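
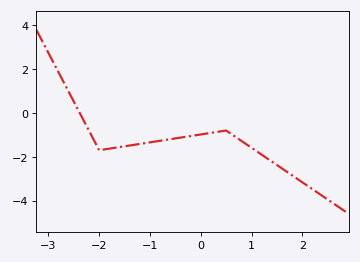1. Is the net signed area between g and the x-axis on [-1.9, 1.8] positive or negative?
negative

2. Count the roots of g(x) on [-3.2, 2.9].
1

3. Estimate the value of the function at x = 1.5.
-2.4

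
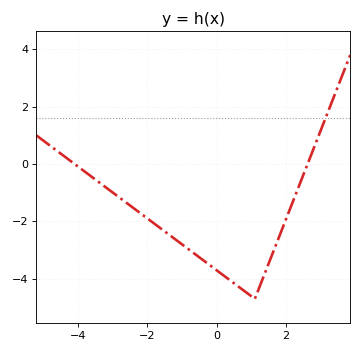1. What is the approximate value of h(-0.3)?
-3.43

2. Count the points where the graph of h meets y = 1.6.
1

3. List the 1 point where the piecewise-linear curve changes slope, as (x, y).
(1.1, -4.7)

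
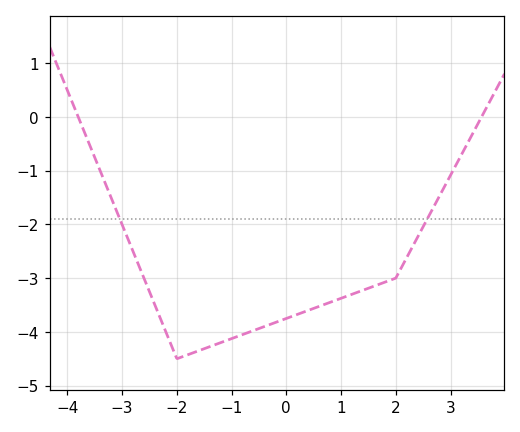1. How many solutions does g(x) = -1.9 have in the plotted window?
2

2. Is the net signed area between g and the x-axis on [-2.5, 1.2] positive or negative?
negative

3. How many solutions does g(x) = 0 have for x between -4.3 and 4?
2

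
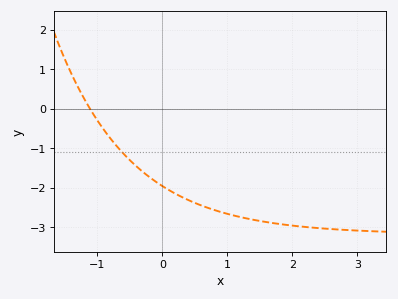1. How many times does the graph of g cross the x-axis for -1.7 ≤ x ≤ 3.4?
1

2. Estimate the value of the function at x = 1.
-2.7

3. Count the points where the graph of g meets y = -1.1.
1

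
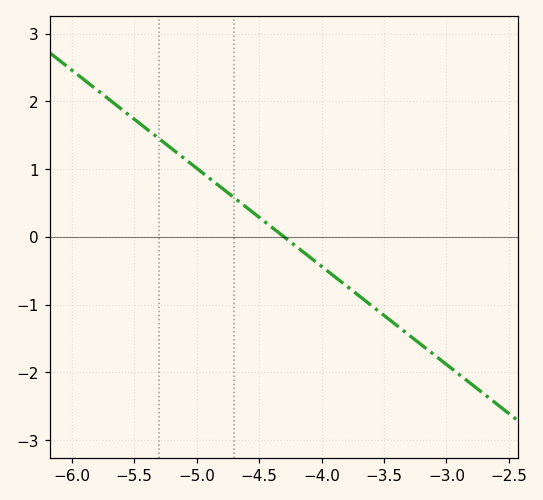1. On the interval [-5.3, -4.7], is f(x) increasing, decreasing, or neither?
decreasing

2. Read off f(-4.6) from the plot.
0.435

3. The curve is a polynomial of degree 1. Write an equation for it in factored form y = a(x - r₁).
y = -1.45(x + 4.3)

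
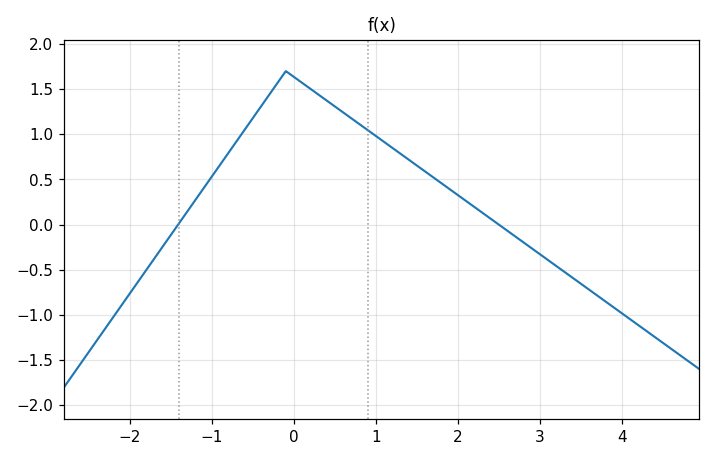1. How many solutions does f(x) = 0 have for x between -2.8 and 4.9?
2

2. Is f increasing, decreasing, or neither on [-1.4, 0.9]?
neither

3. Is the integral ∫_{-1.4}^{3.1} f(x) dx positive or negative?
positive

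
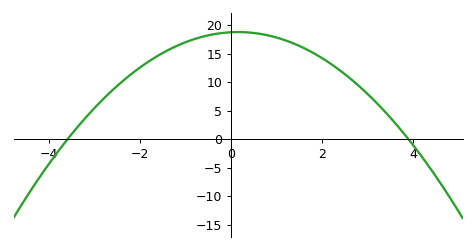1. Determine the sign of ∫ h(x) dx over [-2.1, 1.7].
positive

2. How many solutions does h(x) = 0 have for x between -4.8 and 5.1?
2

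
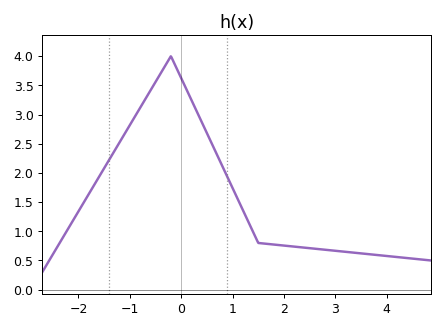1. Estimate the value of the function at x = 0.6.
2.5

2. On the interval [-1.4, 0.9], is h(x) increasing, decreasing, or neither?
neither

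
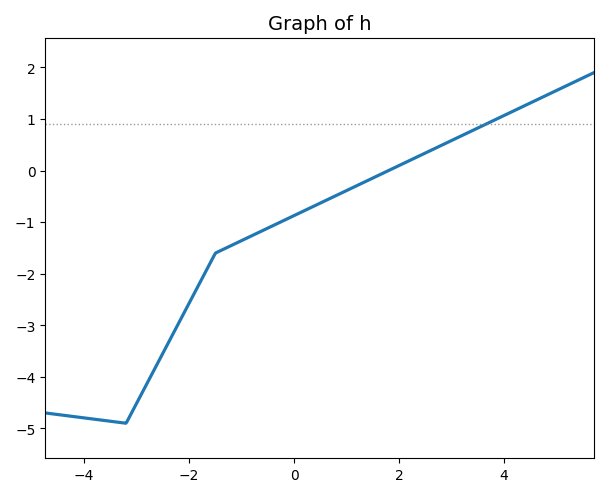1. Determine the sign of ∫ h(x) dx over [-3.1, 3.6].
negative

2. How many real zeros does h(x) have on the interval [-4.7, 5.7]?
1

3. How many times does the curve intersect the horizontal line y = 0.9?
1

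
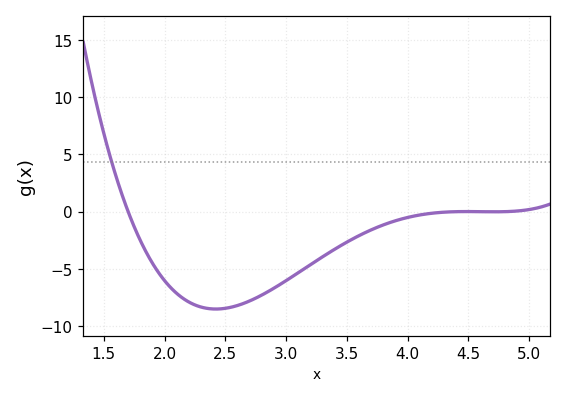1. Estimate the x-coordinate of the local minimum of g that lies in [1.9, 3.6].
2.42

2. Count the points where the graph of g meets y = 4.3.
1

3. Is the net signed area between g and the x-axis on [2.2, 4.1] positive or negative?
negative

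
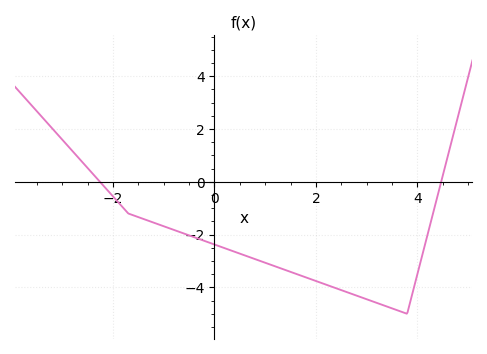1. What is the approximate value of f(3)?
-4.4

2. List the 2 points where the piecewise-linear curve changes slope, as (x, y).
(-1.7, -1.2); (3.8, -5)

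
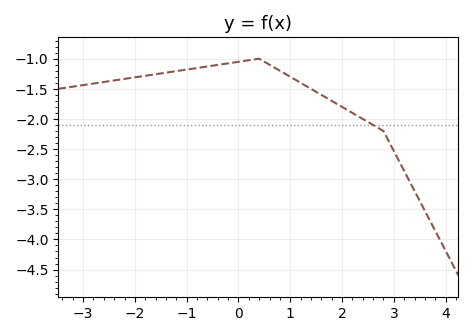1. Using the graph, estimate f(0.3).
-1.01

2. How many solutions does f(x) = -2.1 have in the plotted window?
1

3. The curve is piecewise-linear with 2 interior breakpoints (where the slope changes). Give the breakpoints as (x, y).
(0.4, -1); (2.8, -2.2)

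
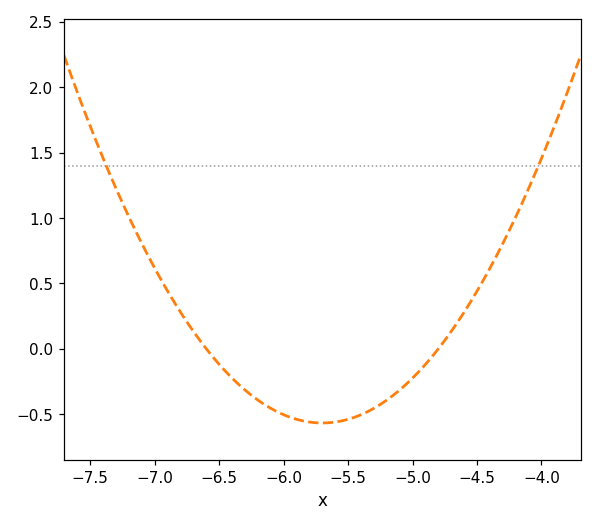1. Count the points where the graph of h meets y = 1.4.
2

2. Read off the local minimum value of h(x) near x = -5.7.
-0.567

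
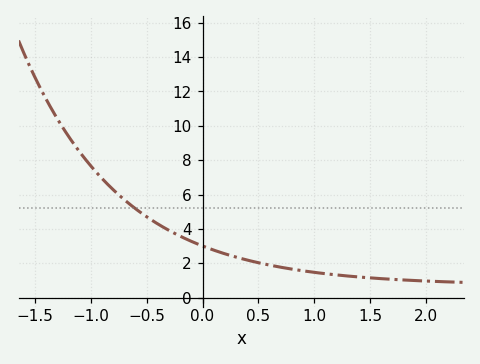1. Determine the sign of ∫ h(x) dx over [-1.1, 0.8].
positive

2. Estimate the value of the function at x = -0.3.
3.91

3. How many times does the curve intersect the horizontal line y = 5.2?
1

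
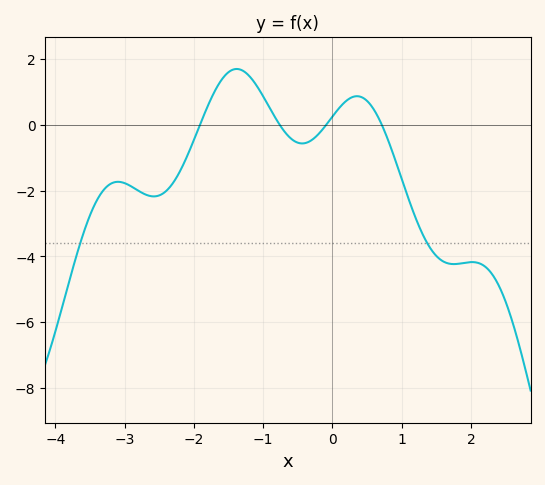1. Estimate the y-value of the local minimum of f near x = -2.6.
-2.18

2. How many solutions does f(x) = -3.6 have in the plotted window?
2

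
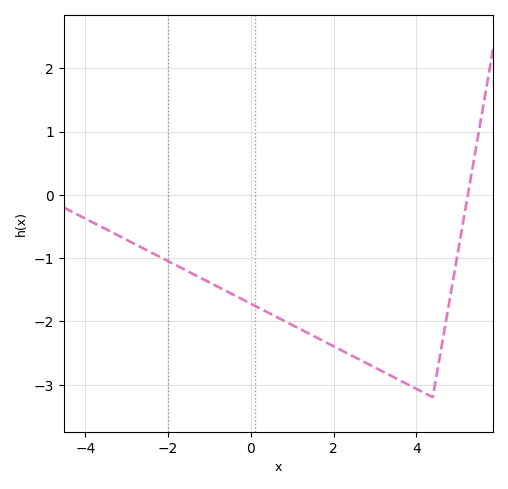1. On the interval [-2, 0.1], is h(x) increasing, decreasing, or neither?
decreasing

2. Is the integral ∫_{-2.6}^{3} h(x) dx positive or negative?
negative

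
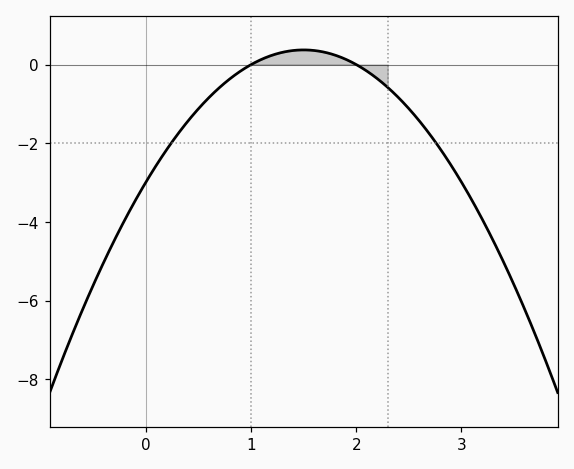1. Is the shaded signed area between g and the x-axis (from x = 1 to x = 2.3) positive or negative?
positive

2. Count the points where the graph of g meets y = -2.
2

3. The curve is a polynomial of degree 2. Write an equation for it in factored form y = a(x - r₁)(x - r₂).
y = -1.49(x - 1)(x - 2)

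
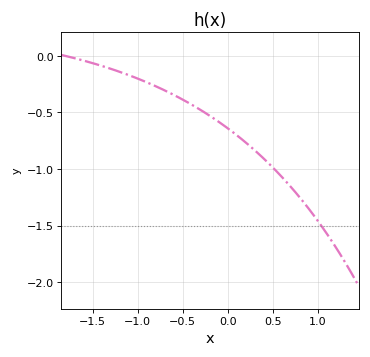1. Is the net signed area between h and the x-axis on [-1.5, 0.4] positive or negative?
negative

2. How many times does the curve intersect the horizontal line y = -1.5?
1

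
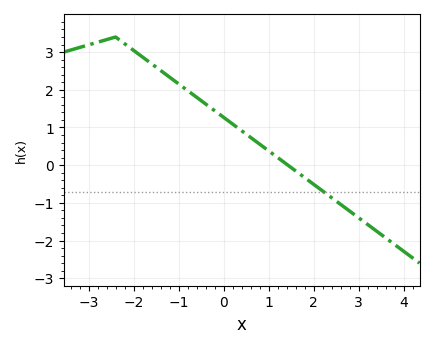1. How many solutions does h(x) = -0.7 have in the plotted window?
1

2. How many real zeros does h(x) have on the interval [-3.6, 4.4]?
1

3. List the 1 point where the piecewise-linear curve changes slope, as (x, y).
(-2.4, 3.4)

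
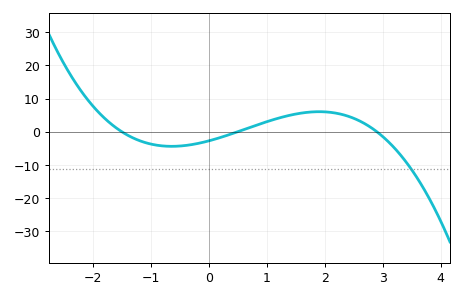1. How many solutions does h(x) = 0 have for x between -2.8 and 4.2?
3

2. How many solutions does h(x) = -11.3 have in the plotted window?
1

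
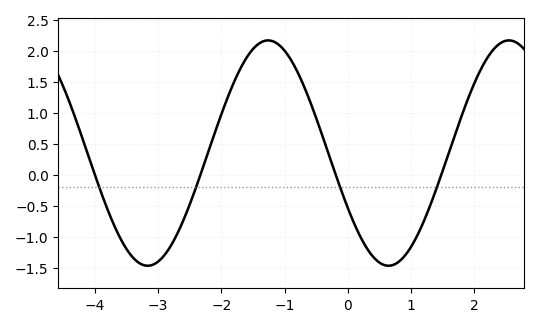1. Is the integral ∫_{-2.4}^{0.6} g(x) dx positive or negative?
positive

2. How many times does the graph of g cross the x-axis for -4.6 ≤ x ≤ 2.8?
4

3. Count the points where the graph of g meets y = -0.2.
4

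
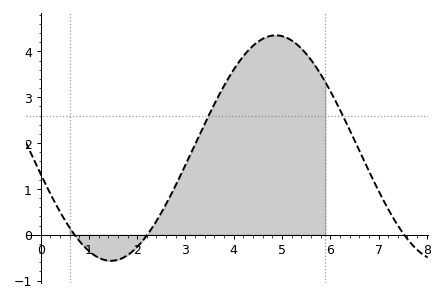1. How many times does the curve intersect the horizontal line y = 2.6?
2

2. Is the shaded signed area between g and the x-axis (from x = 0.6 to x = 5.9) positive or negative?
positive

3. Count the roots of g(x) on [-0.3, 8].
3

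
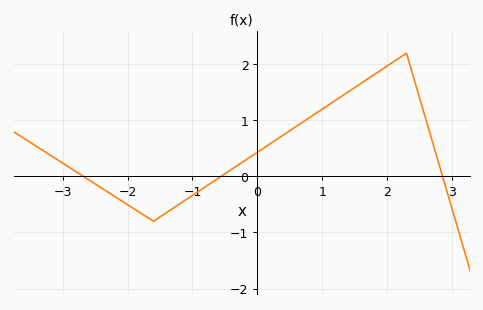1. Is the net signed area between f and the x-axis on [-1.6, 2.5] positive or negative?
positive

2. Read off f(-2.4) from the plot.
-0.207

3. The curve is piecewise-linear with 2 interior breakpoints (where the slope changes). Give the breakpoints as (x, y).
(-1.6, -0.8); (2.3, 2.2)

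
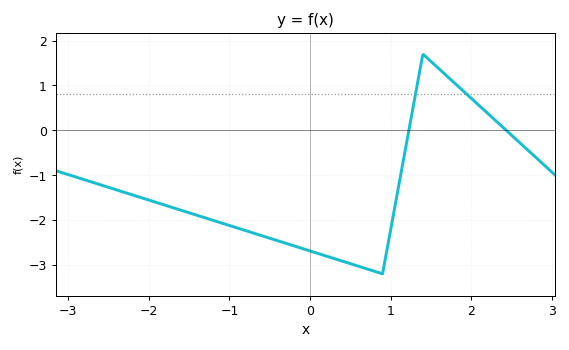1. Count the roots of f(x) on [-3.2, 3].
2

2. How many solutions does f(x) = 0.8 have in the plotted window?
2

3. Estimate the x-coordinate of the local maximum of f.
1.4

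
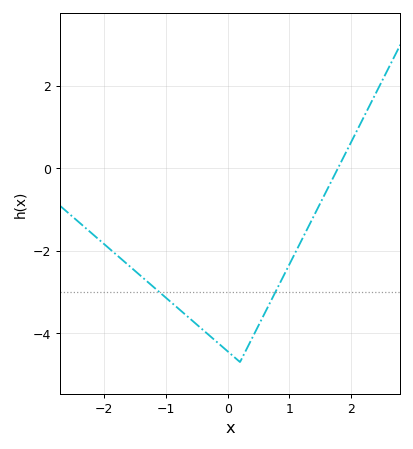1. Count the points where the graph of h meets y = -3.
2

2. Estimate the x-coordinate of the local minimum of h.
0.2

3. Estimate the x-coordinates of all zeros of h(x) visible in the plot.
1.78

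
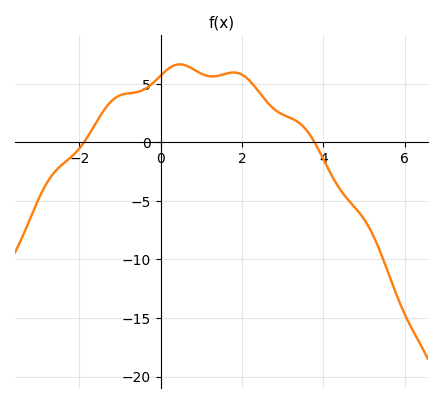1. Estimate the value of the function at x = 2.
6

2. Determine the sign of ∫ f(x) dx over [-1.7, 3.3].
positive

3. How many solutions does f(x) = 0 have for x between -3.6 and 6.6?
2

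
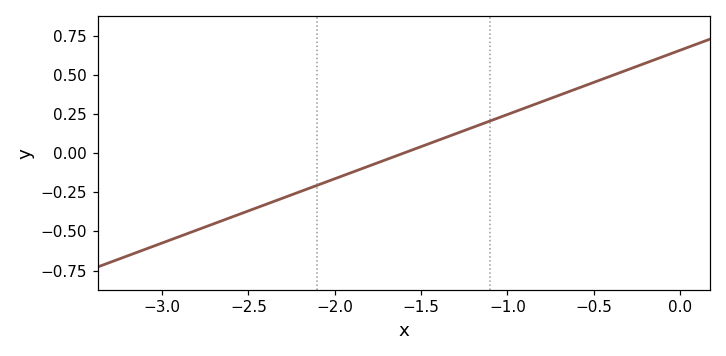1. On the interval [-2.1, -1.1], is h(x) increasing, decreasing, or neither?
increasing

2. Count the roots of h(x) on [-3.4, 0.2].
1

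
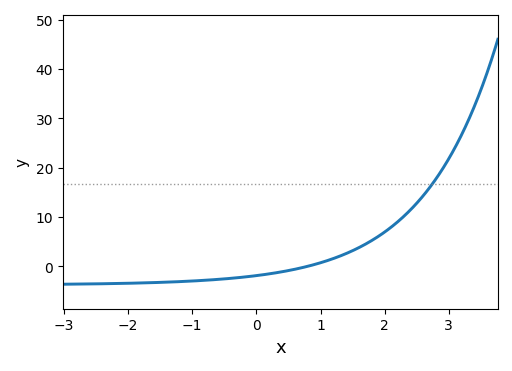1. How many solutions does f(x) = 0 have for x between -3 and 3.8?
1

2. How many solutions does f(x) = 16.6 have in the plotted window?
1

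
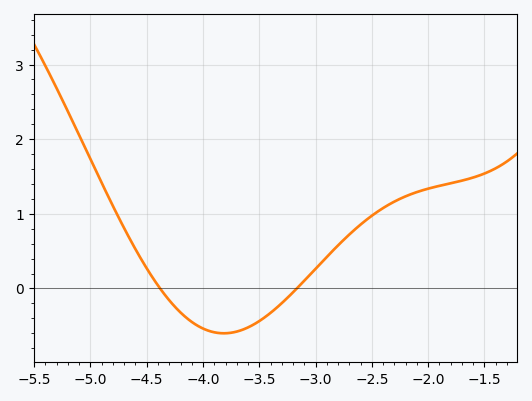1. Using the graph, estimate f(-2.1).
1.29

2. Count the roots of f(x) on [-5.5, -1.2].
2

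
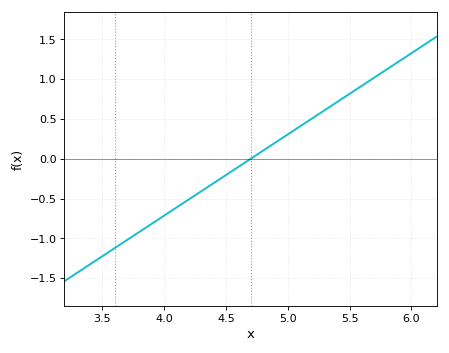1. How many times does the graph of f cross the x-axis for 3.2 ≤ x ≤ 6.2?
1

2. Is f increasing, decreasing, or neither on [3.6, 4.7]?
increasing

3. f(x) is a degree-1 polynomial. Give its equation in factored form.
y = 1.02(x - 4.7)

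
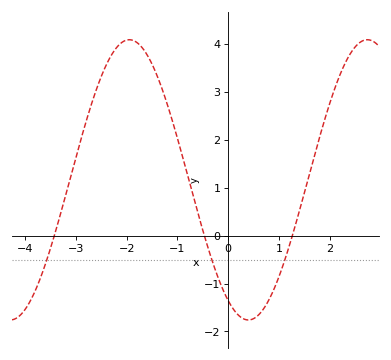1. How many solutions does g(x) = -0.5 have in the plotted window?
3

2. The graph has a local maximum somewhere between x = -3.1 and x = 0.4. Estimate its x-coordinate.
-1.95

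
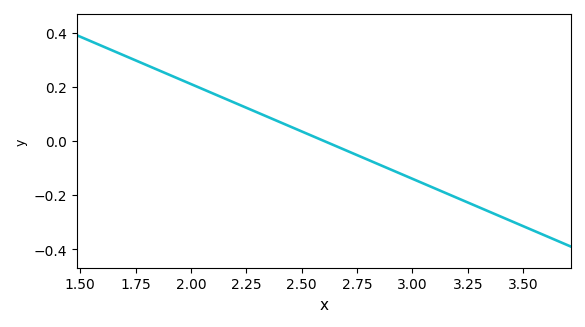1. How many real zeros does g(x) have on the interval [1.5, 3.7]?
1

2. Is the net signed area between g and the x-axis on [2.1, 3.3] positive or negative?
negative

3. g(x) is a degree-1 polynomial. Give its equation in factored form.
y = -0.35(x - 2.6)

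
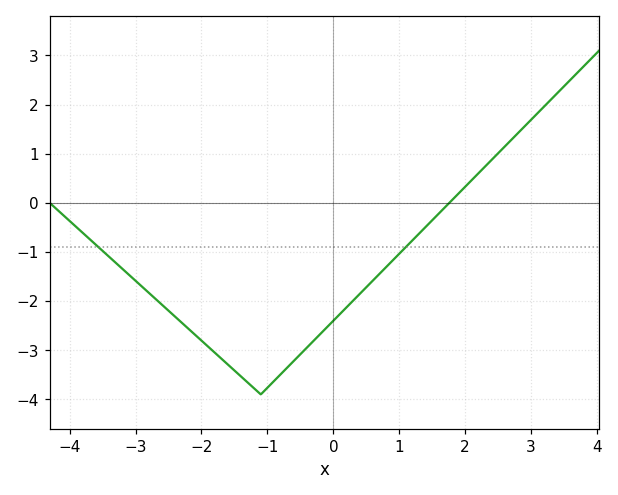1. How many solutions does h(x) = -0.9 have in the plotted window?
2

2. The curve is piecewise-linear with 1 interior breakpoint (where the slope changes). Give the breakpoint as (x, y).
(-1.1, -3.9)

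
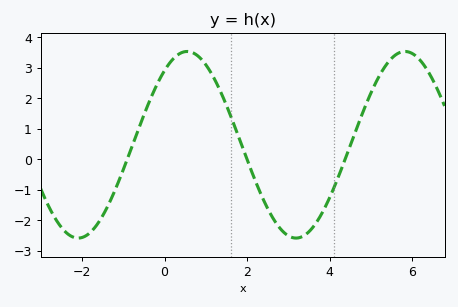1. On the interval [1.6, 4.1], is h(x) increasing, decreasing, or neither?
neither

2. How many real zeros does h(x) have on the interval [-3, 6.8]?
3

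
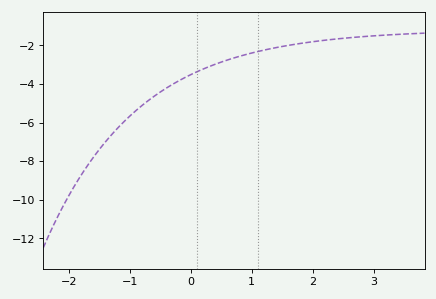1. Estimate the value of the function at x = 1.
-2.39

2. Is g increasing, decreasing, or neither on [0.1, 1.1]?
increasing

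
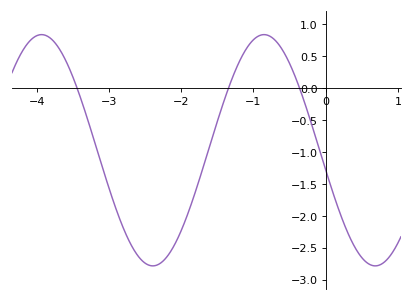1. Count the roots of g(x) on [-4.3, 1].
3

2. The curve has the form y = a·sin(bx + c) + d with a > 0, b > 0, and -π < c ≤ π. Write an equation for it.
y = 1.81sin(2.04x - 2.97) - 0.97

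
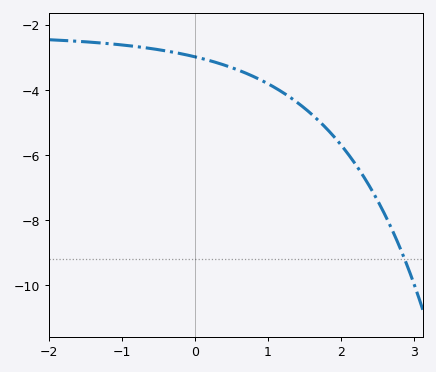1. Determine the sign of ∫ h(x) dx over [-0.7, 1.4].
negative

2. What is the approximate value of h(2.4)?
-6.99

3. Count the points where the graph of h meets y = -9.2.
1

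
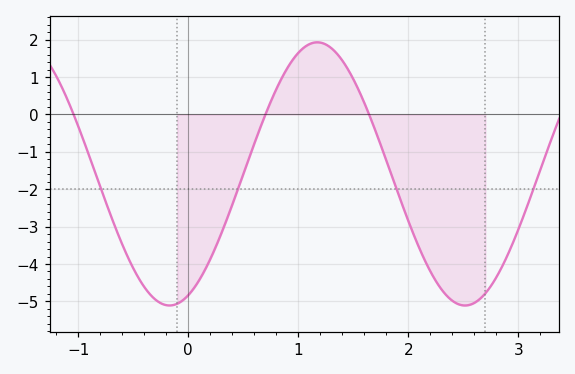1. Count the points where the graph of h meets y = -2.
4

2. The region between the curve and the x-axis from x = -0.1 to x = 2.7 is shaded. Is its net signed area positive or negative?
negative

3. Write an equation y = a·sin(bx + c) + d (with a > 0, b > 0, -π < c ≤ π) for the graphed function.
y = 3.52sin(2.34x - 1.17) - 1.59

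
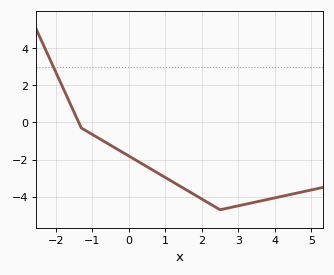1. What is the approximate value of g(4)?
-4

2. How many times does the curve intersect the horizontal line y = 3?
1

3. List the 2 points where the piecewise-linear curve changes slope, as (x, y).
(-1.3, -0.3); (2.5, -4.7)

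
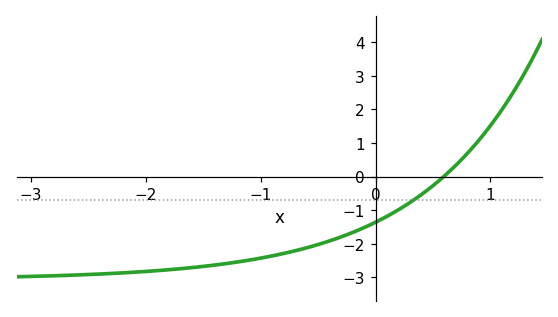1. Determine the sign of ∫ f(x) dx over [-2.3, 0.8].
negative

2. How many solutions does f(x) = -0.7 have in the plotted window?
1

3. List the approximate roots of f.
0.594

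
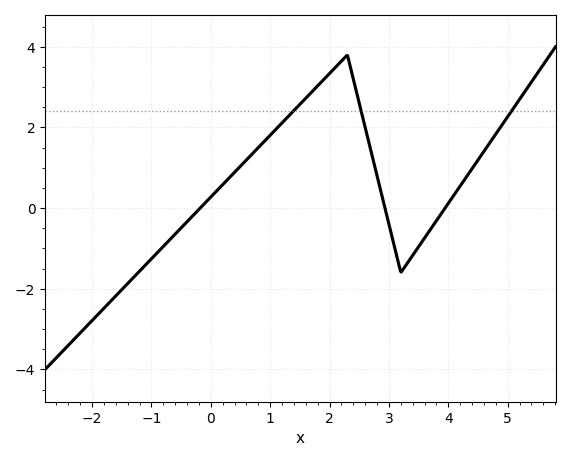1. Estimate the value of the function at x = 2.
3.34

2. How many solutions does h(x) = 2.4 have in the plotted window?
3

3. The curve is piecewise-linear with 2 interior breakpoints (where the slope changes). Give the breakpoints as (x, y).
(2.3, 3.8); (3.2, -1.6)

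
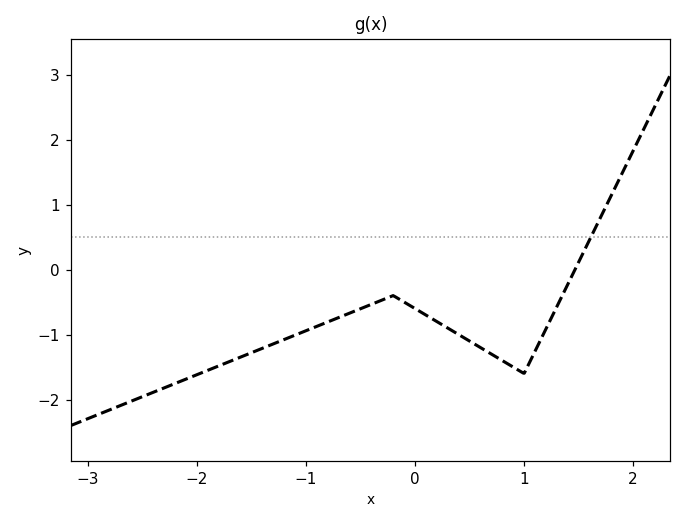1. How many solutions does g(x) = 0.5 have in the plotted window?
1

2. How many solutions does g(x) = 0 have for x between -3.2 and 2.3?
1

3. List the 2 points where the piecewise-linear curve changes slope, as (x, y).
(-0.2, -0.4); (1, -1.6)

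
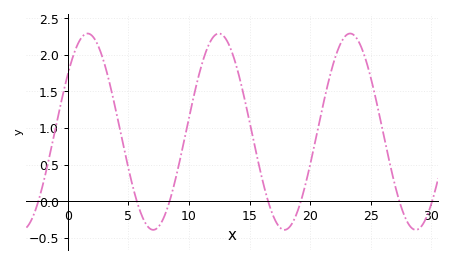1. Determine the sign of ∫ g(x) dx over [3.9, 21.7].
positive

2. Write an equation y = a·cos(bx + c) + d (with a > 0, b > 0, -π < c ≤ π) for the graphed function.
y = 1.34cos(0.58x - 0.95) + 0.95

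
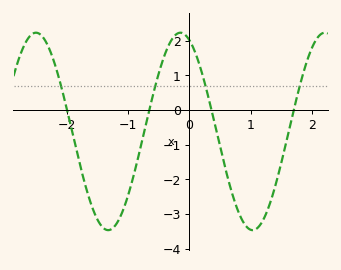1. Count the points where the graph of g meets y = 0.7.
4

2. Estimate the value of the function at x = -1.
-2.5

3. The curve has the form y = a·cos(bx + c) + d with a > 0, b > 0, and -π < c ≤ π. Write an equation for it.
y = 2.85cos(2.7x + 0.39) - 0.62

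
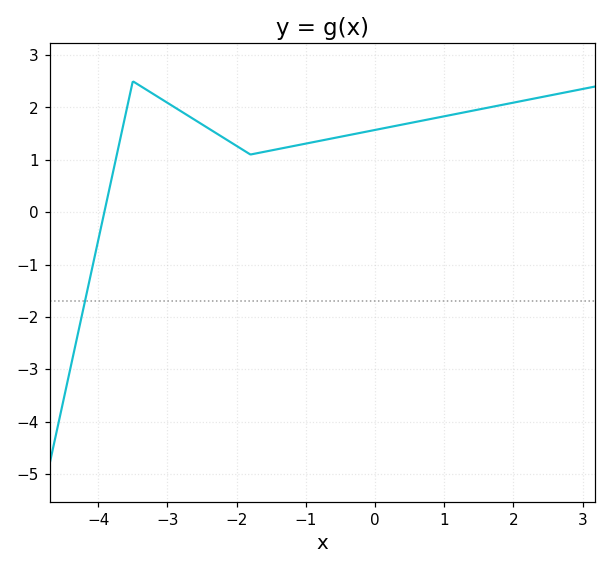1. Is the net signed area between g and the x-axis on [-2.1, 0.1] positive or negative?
positive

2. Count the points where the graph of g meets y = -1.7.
1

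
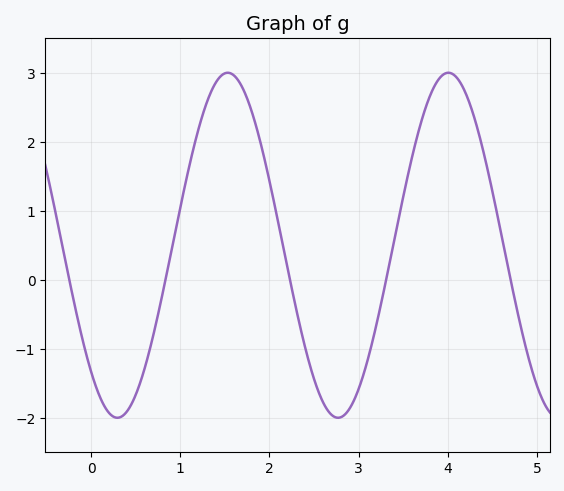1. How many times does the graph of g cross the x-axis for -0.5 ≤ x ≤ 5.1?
5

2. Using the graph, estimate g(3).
-1.57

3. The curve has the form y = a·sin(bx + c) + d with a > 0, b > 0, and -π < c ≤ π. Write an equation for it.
y = 2.5sin(2.54x - 2.32) + 0.51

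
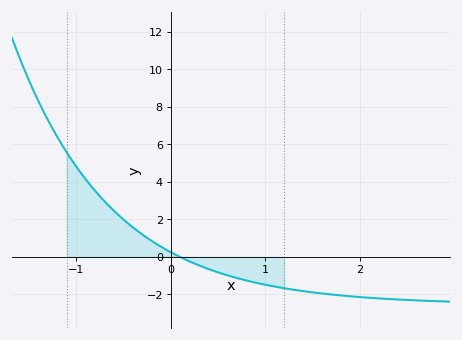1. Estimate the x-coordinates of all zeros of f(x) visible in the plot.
0.092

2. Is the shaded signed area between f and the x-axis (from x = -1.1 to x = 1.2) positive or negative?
positive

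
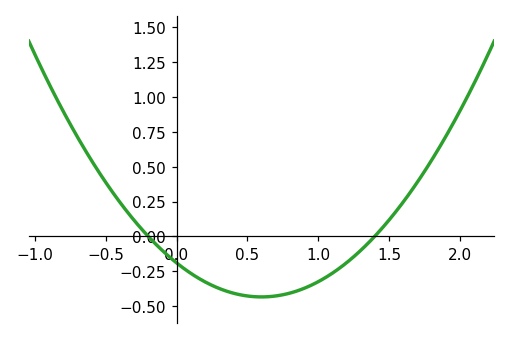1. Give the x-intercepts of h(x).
-0.2, 1.4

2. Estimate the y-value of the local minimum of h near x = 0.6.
-0.435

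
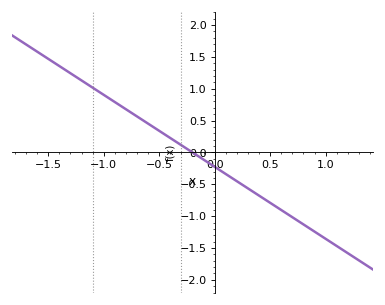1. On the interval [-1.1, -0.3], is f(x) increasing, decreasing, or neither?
decreasing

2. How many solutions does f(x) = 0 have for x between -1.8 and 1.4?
1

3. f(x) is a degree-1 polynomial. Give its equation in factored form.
y = -1.13(x + 0.2)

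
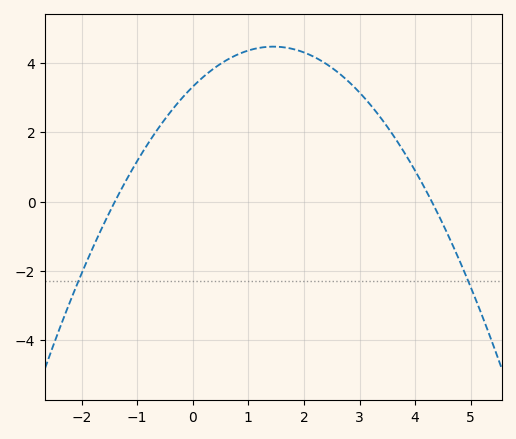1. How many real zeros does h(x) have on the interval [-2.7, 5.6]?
2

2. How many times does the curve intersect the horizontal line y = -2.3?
2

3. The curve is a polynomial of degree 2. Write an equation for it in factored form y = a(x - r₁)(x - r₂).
y = -0.55(x + 1.4)(x - 4.3)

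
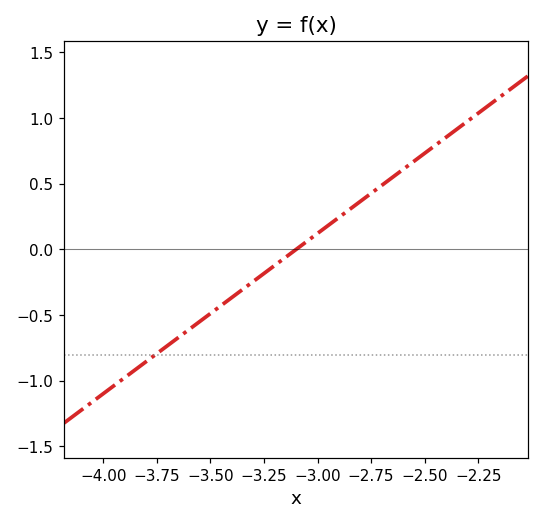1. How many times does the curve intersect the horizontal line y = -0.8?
1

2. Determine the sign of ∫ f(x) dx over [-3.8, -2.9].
negative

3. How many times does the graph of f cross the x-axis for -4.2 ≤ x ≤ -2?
1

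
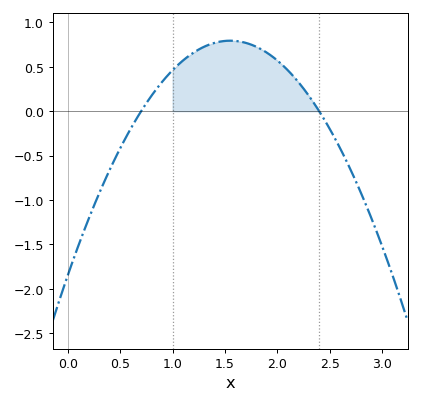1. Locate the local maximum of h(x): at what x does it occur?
1.55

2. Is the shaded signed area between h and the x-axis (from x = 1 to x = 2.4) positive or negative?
positive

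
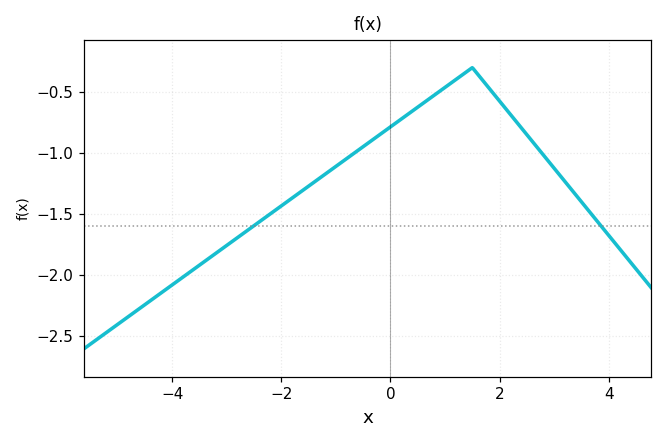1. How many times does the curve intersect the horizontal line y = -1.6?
2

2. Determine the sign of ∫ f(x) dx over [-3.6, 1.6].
negative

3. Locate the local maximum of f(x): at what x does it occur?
1.4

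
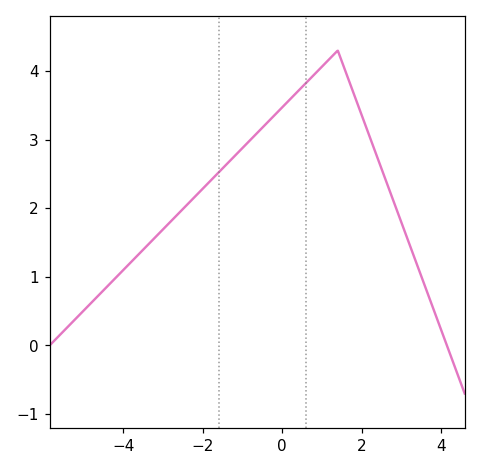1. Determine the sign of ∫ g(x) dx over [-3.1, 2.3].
positive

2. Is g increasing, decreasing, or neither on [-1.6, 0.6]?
increasing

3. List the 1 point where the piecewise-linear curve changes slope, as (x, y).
(1.4, 4.3)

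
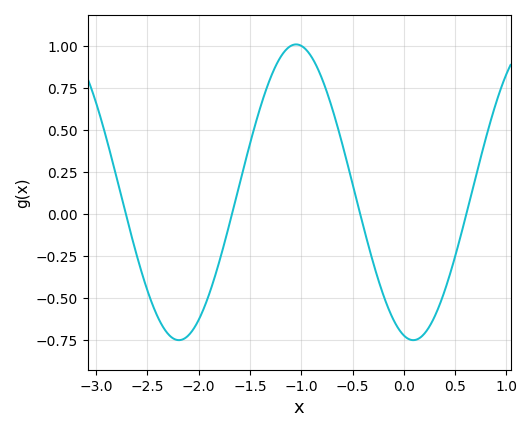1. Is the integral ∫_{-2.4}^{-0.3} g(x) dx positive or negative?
positive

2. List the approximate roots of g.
-2.71, -1.68, -0.426, 0.609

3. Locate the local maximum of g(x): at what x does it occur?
-1.05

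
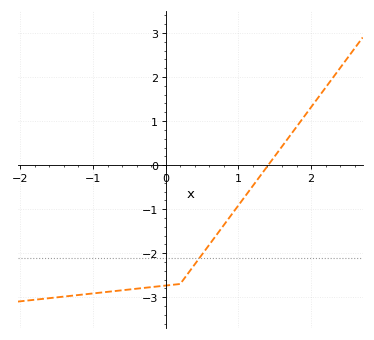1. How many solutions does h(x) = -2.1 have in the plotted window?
1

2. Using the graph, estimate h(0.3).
-2.5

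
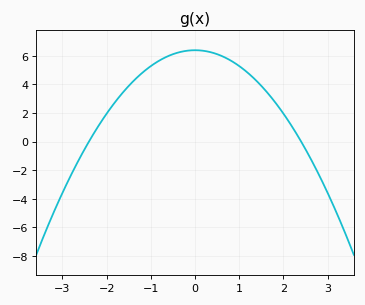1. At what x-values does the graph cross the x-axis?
-2.4, 2.4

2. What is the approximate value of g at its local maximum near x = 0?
6.4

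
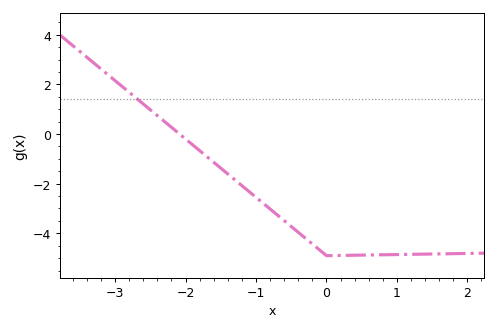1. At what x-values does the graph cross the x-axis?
-2.09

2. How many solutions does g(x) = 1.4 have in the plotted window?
1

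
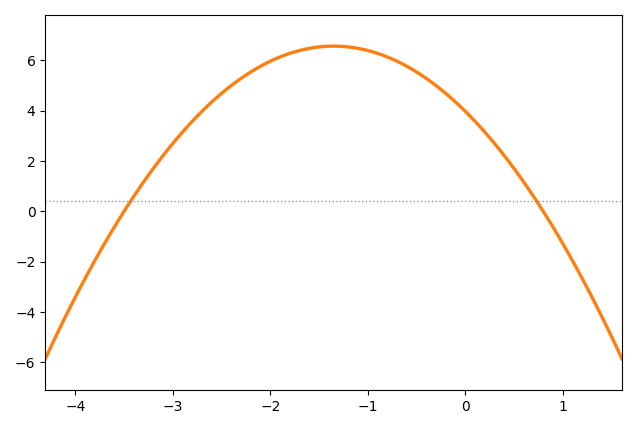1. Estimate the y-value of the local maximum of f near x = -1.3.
6.6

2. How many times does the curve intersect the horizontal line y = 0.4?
2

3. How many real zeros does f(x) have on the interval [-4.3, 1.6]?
2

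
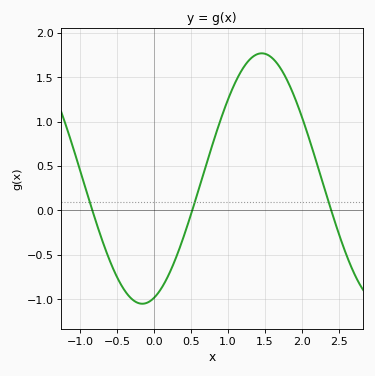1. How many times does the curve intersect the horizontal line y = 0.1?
3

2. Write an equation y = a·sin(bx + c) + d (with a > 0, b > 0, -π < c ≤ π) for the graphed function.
y = 1.41sin(1.9x - 1.3) + 0.36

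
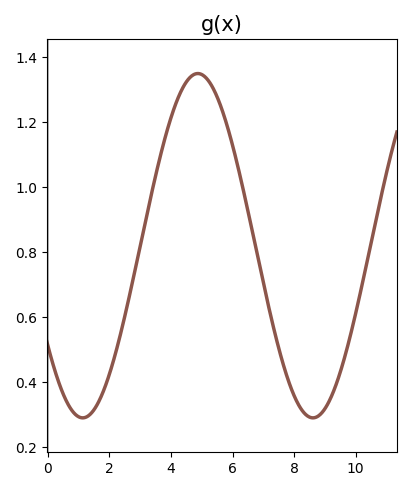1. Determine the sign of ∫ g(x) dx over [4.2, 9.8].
positive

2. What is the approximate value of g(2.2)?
0.49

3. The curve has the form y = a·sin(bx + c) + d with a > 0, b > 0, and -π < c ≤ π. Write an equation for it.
y = 0.53sin(0.84x - 2.52) + 0.82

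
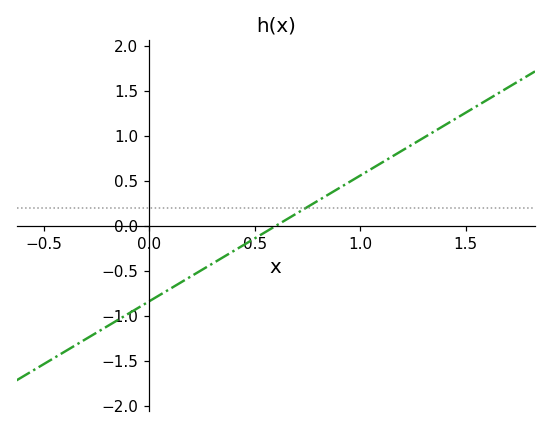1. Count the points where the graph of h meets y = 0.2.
1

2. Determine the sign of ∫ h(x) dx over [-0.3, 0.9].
negative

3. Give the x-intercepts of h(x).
0.6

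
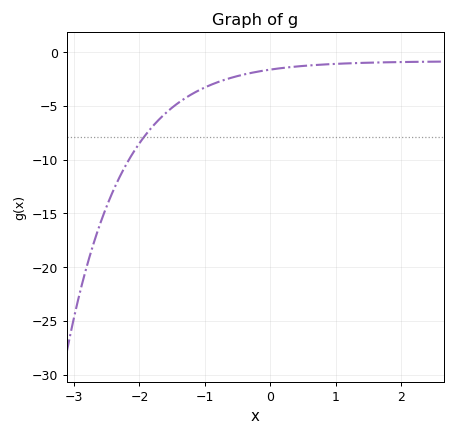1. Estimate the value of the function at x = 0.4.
-1.5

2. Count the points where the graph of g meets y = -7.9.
1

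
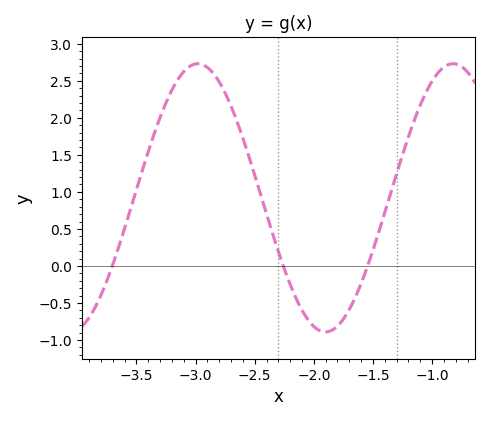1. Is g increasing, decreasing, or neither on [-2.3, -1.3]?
neither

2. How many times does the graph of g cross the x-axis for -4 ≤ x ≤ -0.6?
3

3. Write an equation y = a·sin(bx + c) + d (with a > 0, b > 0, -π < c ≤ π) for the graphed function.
y = 1.81sin(2.91x - 2.32) + 0.92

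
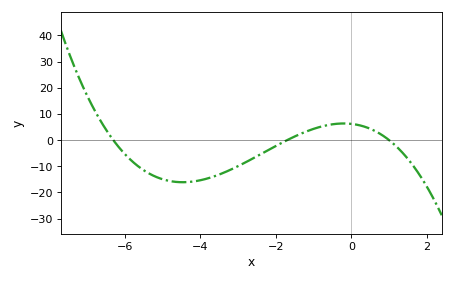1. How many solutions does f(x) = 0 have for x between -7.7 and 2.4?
3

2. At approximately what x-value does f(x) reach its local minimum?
-4.4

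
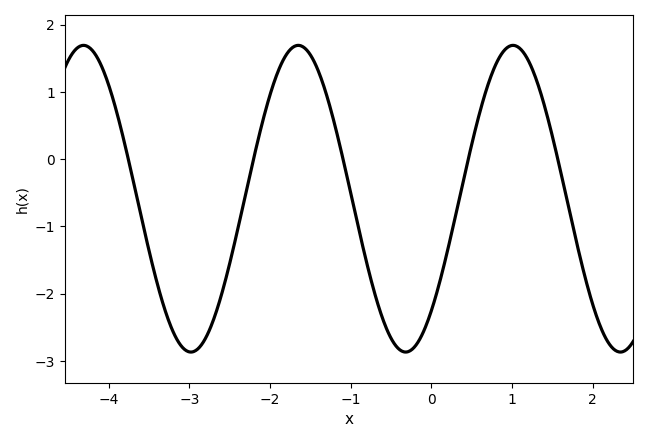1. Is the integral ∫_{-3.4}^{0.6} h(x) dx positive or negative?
negative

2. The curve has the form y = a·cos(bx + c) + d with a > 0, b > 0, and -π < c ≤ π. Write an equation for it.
y = 2.28cos(2.4x - 2.4) - 0.59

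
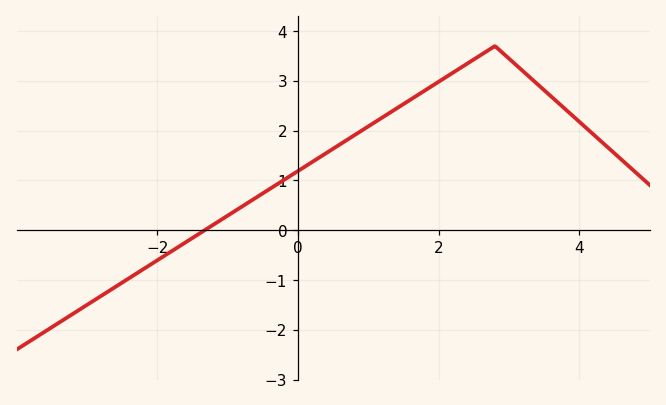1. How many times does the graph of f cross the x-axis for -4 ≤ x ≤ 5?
1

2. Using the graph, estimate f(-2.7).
-1.2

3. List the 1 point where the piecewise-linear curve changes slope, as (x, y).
(2.8, 3.7)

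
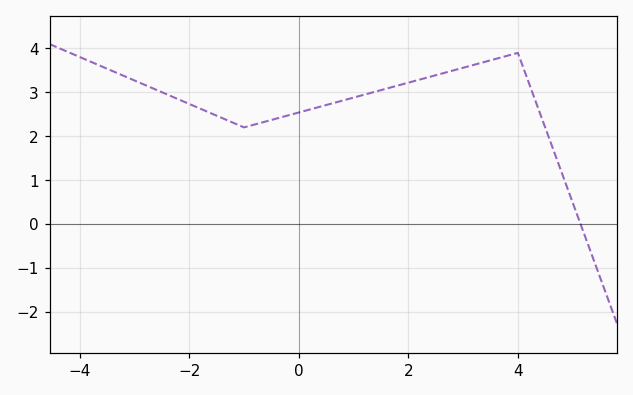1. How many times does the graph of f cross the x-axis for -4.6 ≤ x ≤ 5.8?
1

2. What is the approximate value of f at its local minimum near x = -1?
2.2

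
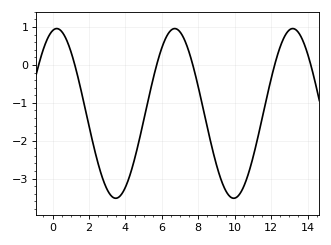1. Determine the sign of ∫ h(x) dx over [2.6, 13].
negative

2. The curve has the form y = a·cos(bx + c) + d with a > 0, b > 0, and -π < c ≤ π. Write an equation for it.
y = 2.24cos(0.97x - 0.22) - 1.28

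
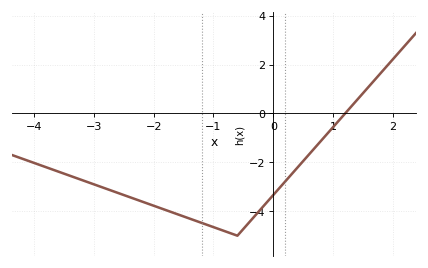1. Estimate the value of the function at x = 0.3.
-2.5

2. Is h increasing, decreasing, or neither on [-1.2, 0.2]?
neither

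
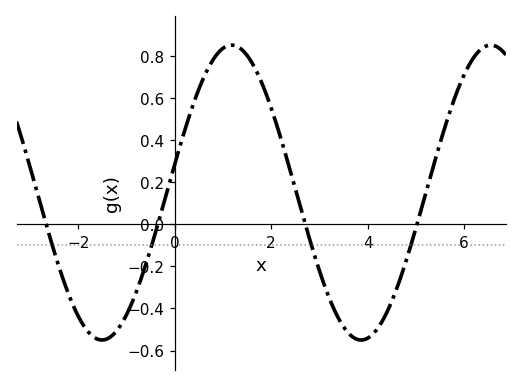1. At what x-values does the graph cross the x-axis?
-2.6, -0.4, 2.8, 5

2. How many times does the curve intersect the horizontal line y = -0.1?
4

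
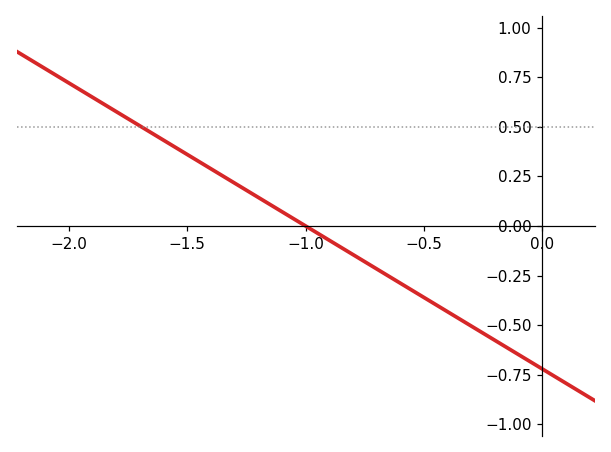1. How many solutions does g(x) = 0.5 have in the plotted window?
1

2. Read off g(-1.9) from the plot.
0.65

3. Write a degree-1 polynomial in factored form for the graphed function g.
y = -0.72(x + 1)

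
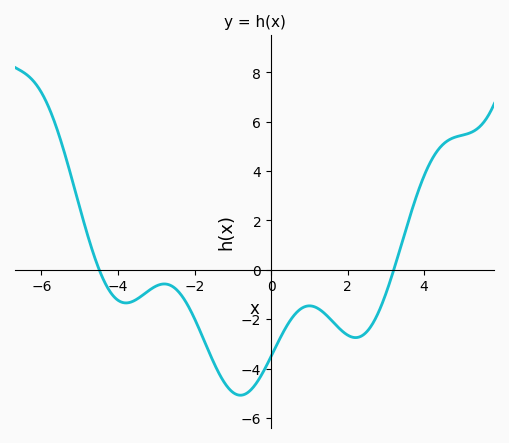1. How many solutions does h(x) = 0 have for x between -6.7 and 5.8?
2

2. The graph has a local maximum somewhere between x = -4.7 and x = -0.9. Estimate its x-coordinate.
-2.8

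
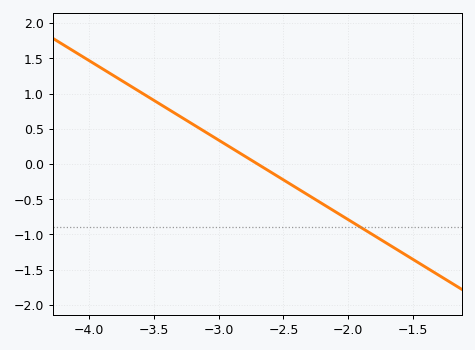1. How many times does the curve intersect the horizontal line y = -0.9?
1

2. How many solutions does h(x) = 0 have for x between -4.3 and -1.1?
1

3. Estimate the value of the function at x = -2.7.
0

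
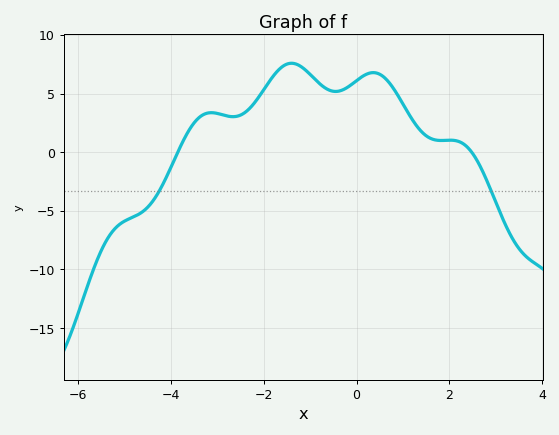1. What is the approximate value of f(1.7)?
1.04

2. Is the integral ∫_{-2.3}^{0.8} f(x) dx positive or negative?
positive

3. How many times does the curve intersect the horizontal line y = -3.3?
2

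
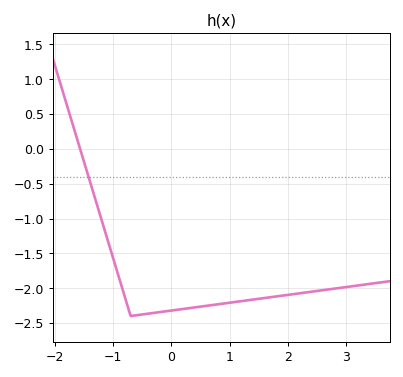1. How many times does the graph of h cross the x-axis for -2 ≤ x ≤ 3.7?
1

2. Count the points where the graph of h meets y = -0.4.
1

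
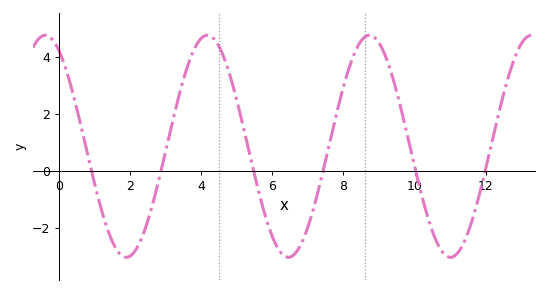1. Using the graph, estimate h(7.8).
2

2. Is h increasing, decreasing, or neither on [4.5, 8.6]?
neither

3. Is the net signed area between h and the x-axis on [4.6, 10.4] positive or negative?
positive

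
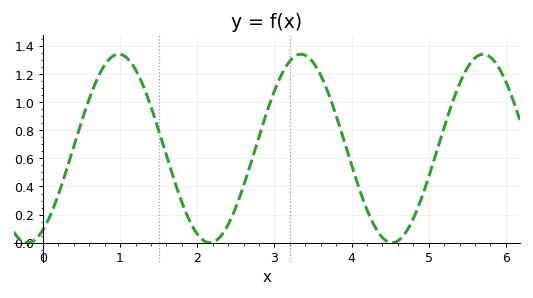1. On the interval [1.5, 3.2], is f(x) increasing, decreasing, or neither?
neither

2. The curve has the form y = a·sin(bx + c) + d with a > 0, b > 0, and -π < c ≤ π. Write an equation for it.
y = 0.67sin(2.7x - 1) + 0.67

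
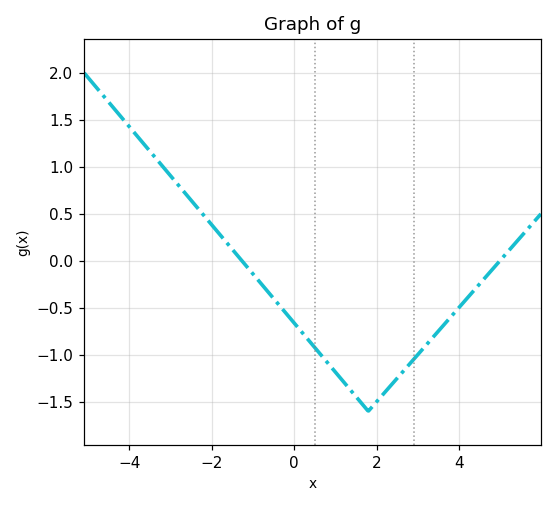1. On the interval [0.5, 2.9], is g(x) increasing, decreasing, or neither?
neither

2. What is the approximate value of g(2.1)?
-1.45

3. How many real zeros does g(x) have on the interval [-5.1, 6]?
2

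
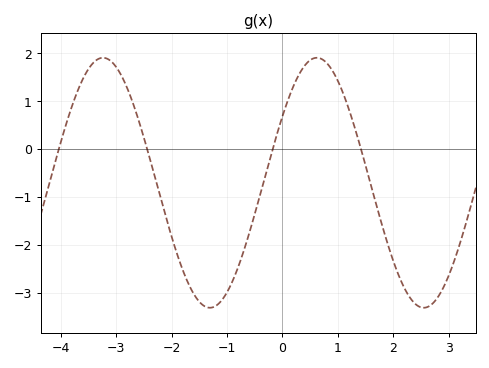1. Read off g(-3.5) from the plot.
1.67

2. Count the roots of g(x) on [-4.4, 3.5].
4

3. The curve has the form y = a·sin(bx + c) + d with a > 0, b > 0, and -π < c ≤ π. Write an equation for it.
y = 2.61sin(1.63x + 0.562) - 0.7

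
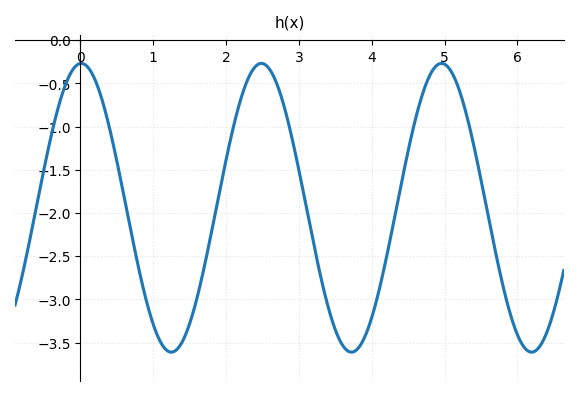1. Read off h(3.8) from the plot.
-3.6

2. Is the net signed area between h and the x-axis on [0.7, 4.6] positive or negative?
negative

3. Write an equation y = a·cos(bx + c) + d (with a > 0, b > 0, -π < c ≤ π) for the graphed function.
y = 1.67cos(2.5x - 0.03) - 1.94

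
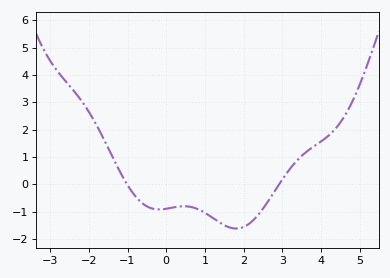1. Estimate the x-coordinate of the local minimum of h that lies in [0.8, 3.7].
1.8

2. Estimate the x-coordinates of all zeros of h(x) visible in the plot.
-1, 3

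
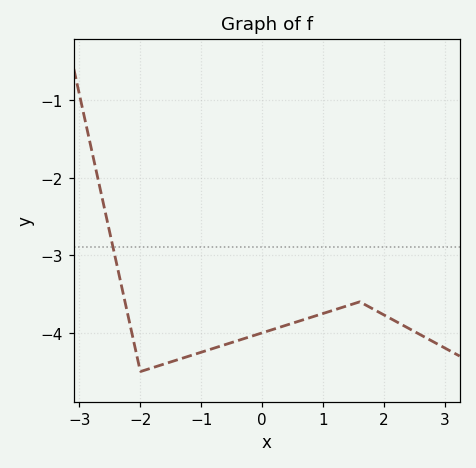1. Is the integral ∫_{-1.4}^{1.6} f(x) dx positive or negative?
negative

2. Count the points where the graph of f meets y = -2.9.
1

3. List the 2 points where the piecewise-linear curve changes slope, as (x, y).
(-2, -4.5); (1.6, -3.6)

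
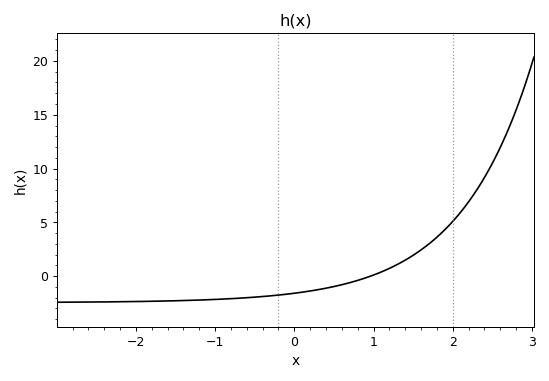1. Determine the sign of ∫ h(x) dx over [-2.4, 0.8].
negative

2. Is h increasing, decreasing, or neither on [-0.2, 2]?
increasing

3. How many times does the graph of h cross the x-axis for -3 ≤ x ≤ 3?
1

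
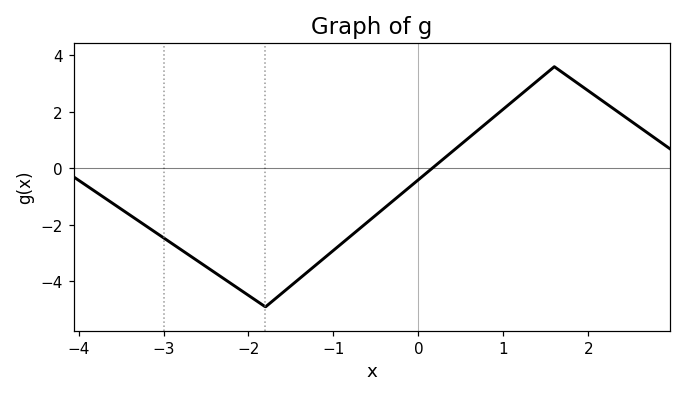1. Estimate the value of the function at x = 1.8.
3.2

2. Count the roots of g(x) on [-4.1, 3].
1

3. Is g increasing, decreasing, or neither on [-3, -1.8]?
decreasing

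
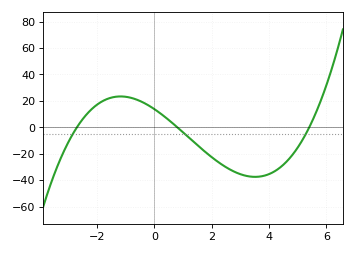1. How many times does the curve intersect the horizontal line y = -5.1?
3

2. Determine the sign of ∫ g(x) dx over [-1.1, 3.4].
negative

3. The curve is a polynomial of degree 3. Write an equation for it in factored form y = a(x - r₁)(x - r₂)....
y = 1.18(x + 2.7)(x - 0.8)(x - 5.4)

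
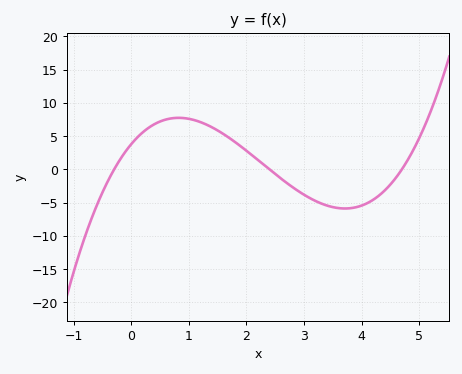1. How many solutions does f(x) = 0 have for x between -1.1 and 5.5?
3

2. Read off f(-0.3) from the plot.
0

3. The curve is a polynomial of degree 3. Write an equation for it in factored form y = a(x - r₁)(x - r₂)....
y = 1.13(x + 0.3)(x - 2.4)(x - 4.7)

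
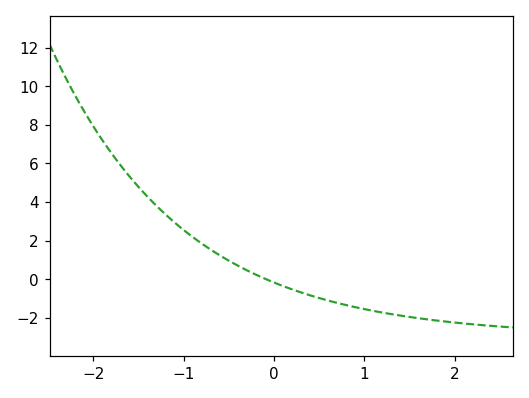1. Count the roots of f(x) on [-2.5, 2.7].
1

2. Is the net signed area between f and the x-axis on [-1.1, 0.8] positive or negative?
positive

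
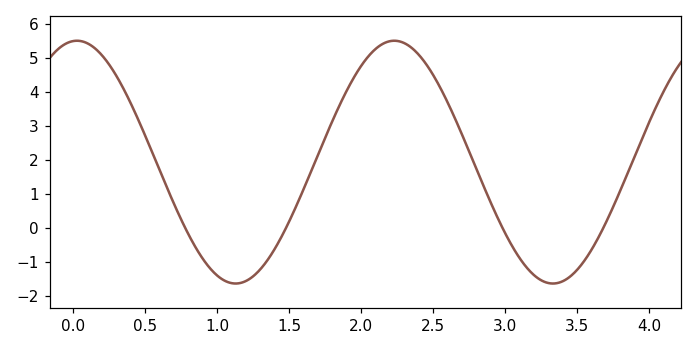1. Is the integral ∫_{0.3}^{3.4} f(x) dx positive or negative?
positive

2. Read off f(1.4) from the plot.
-0.592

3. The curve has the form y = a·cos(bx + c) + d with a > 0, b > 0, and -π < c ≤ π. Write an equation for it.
y = 3.57cos(2.85x - 0.07) + 1.95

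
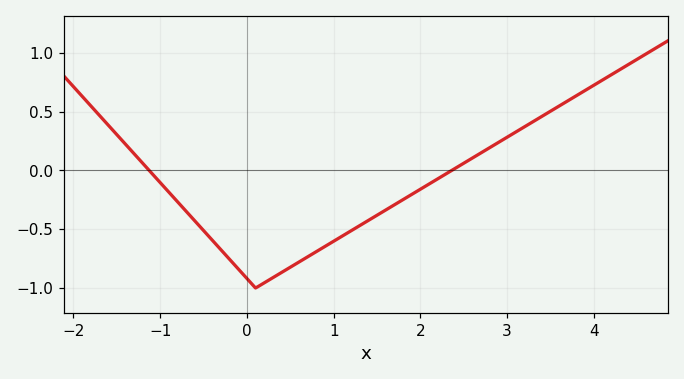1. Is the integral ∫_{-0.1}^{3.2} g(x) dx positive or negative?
negative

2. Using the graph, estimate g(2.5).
0.061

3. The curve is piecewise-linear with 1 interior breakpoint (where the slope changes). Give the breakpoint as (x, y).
(0.1, -1)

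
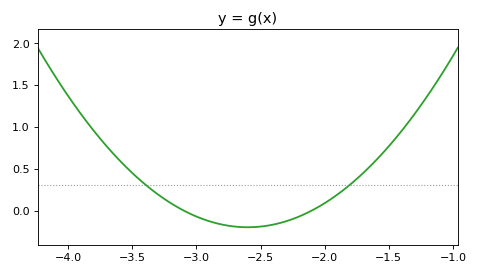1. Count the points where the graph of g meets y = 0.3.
2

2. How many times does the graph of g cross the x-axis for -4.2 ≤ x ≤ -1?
2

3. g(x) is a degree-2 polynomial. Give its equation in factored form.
y = 0.8(x + 3.1)(x + 2.1)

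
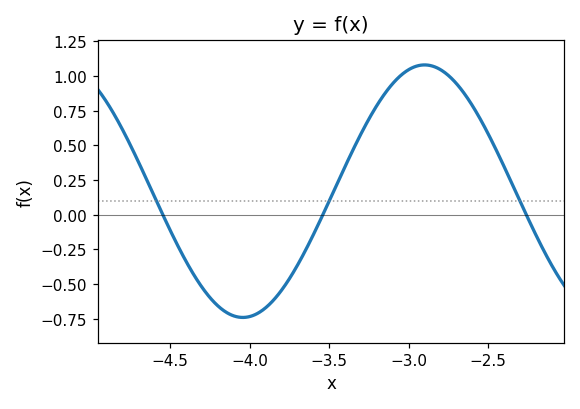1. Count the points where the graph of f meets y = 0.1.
3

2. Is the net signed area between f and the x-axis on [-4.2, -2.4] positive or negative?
positive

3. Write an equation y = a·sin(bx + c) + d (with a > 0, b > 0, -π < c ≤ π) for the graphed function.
y = 0.91sin(2.75x - 3.02) + 0.17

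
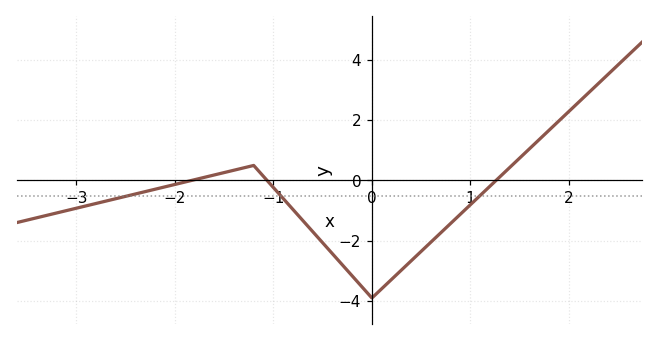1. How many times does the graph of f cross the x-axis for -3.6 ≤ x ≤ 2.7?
3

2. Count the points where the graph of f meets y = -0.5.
3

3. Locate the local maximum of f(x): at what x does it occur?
-1.2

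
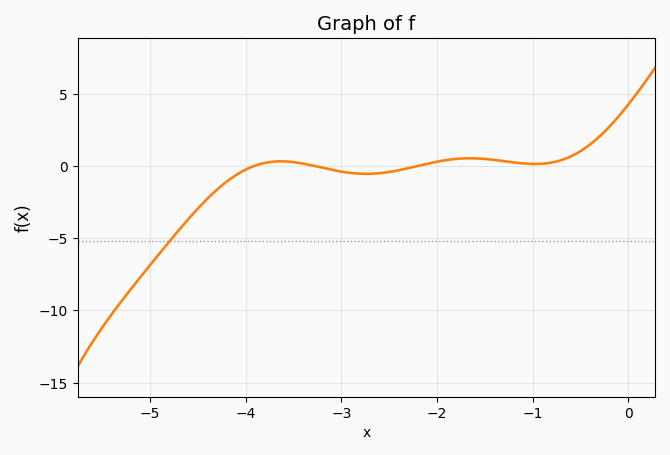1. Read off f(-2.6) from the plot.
-0.5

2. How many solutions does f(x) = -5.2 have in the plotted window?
1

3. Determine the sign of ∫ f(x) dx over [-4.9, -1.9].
negative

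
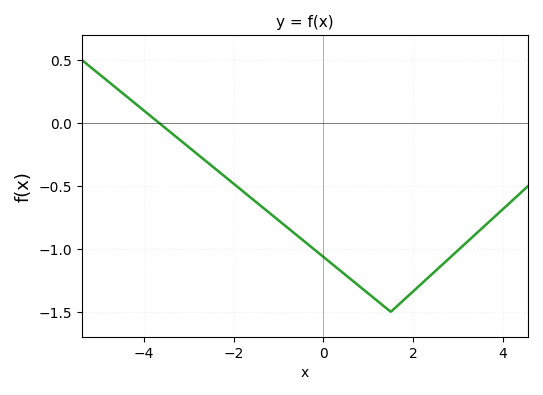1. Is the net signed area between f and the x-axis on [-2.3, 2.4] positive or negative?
negative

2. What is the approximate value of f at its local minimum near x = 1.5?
-1.5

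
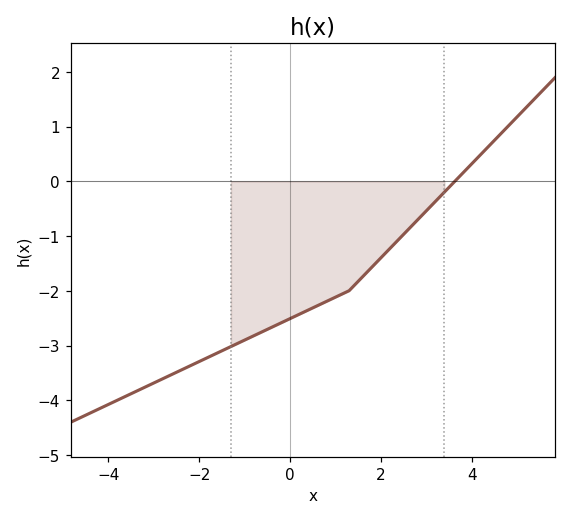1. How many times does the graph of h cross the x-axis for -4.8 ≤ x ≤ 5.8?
1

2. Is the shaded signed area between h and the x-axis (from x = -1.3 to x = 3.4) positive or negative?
negative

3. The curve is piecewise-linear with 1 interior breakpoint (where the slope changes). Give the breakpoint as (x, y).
(1.3, -2)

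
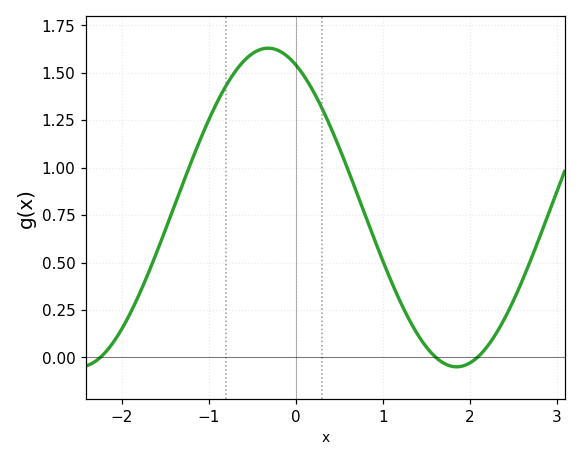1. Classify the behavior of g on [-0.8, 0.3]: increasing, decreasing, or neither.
neither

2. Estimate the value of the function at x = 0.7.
0.86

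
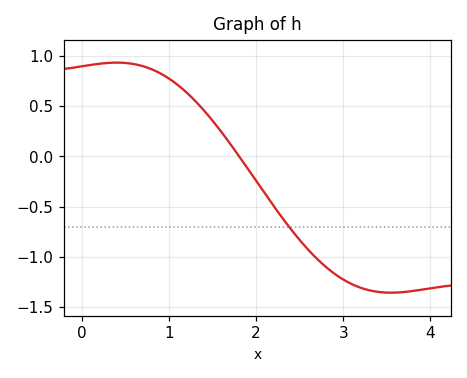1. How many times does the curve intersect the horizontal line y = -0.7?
1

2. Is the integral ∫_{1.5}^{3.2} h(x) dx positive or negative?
negative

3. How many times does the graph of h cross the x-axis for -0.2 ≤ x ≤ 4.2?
1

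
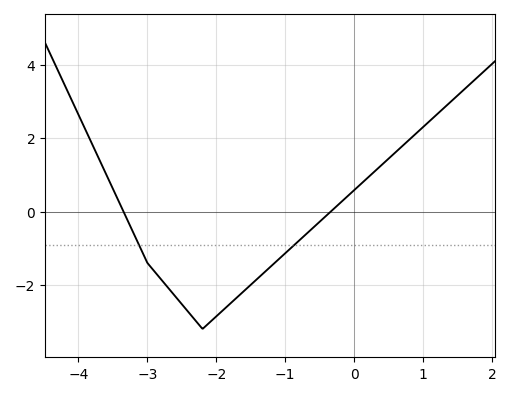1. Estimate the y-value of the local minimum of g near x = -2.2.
-3.2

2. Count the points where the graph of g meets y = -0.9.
2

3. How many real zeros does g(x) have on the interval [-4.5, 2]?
2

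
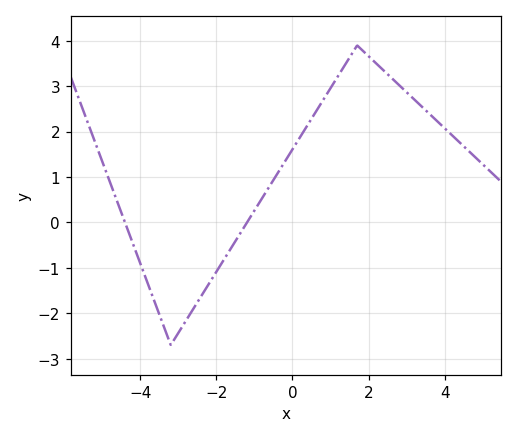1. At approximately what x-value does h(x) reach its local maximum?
1.6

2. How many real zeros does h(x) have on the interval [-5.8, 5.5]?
2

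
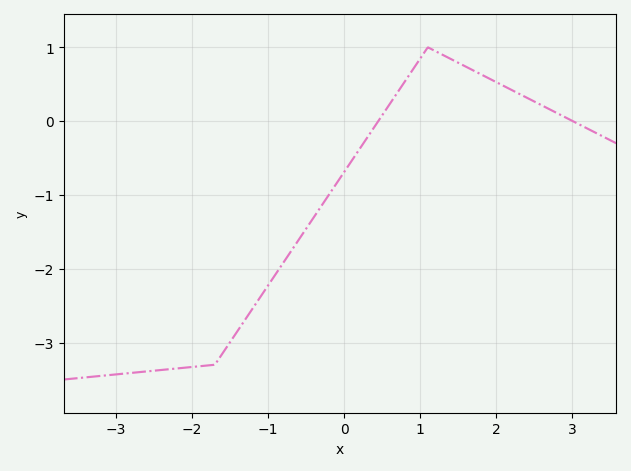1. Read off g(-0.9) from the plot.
-2.07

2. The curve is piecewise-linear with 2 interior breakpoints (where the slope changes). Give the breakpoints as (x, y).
(-1.7, -3.3); (1.1, 1)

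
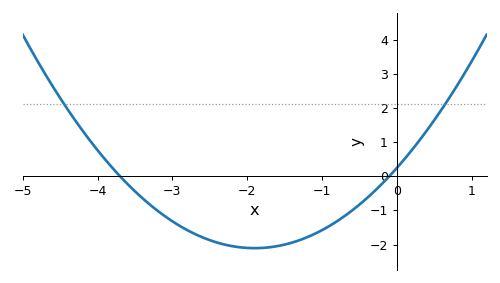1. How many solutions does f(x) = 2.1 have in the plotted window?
2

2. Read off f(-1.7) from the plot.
-2.08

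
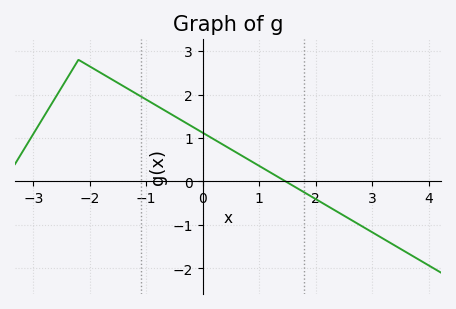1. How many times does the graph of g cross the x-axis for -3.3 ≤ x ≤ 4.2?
1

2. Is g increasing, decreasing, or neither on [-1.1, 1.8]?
decreasing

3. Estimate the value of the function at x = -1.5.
2.3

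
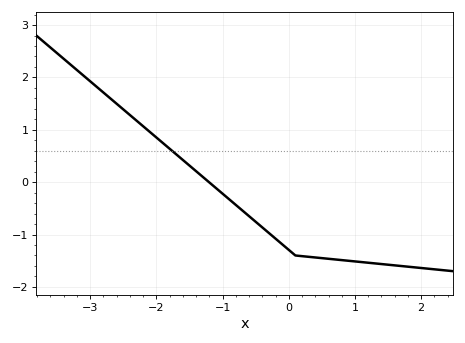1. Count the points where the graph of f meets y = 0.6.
1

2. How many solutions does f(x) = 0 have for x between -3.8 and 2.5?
1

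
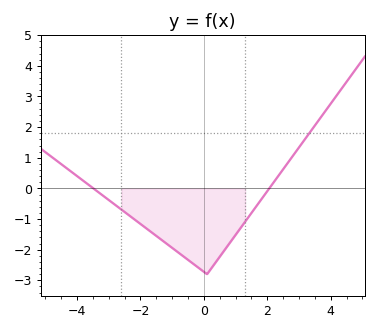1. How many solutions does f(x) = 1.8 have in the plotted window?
1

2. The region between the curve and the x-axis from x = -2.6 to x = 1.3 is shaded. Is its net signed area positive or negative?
negative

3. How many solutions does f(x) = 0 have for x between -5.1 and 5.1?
2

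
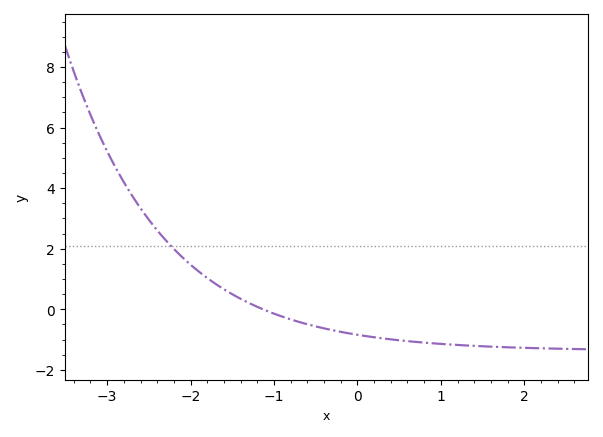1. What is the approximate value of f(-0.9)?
-0.241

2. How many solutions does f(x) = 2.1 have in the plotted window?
1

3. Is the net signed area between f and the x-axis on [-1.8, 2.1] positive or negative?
negative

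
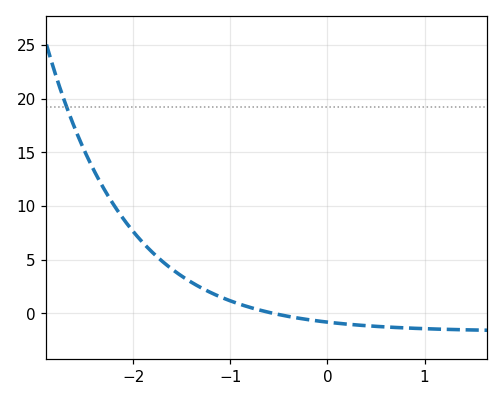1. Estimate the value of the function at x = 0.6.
-1.27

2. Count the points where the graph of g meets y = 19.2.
1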